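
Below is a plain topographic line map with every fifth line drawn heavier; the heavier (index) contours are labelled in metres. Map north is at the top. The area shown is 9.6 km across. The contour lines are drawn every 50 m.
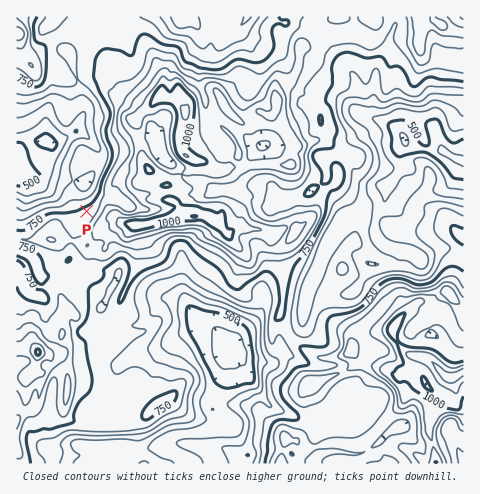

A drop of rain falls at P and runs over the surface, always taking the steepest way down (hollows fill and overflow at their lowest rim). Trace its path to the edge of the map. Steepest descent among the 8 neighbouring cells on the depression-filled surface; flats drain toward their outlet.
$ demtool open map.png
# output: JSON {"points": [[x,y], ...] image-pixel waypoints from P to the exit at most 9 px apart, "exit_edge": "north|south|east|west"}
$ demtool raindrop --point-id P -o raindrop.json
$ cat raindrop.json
{"points": [[87, 211], [81, 202], [81, 193], [75, 183], [66, 180], [56, 180], [47, 178], [38, 176], [28, 171], [19, 162], [17, 161]], "exit_edge": "west"}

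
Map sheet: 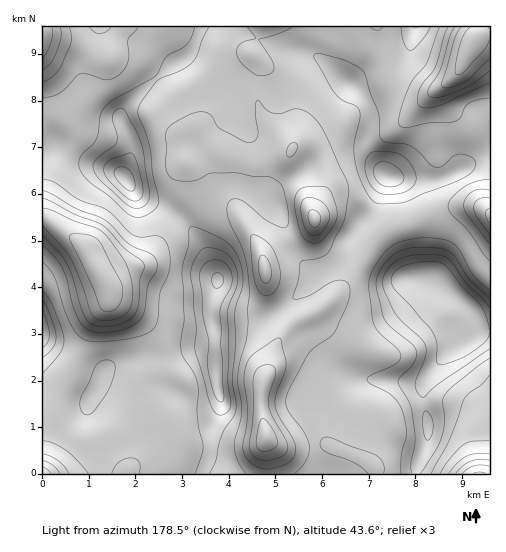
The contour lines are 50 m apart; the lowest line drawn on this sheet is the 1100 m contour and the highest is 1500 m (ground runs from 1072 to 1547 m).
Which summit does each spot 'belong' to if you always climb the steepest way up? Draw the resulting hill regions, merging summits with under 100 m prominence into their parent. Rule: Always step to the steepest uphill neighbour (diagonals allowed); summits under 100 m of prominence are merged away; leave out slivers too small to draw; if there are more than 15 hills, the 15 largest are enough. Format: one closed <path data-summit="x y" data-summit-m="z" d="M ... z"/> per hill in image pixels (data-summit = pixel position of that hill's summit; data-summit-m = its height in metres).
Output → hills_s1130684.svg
<path data-summit="125 178" data-summit-m="1522" d="M261 26l-137 0-8 13-6 20-15-4-27-11-26-6 0 179 8 3 35 28 18 31 40-16 10-11 14-39 12-21 1-13 6-16-9-19-1-9 3-4 8-3 11-2 28 32 3 30 4 15 23 37 7 20 2-6 7-6 33-14 8-8 0-13-10-25-14-28 4-13-8-11-21-18-5-10-2-11 2-33-7-9 0-4 8-19z"/><path data-summit="430 280" data-summit-m="1547" d="M473 206l-12 0-22 4-28 13-27 7-10 10-10 19-27 35-14 14-25 12-10 8 0-6-16-25-6-15-2 14-8 15-2 11 4 10 12 17-2 23-7 21 0 21 5 20 2 40 222-1 0-260z"/><path data-summit="388 176" data-summit-m="1479" d="M377 26l-115 0-10 25 0 4 7 9-2 33 4 17 29 28 3 5 4-2 9 0 5 2 9 9 6 13 0 17-12 25-1 15-8 8-33 14-8 8 4 34 18 27 3 10 9-7 25-12 14-14 27-35 10-19 10-10 27-7 21-10 21-6 20-1 17 6 0-177-8-1-7 4-15 32-11 12-20 13-13 1-18-7-8-9-11-38z"/><path data-summit="218 280" data-summit-m="1509" d="M220 152l-18 8-16 4-5 11-4 21-10 17-7 24-10 18-7 8-15 5-24 12 6 18 33 24 12 17 3 13-2 15-9 12-1 9 7 22 16 17 0 10-5 8-36 24-1 5 140-1-1-39-5-20 0-21 7-21 2-23-12-17-4-10 2-11 10-23-1-21-5-18-27-46-4-15-3-30z"/><path data-summit="43 332" data-summit-m="1494" d="M45 217l-3 1 1 248 18-74 31-69 15-20 1-5-2-14-21-36z"/>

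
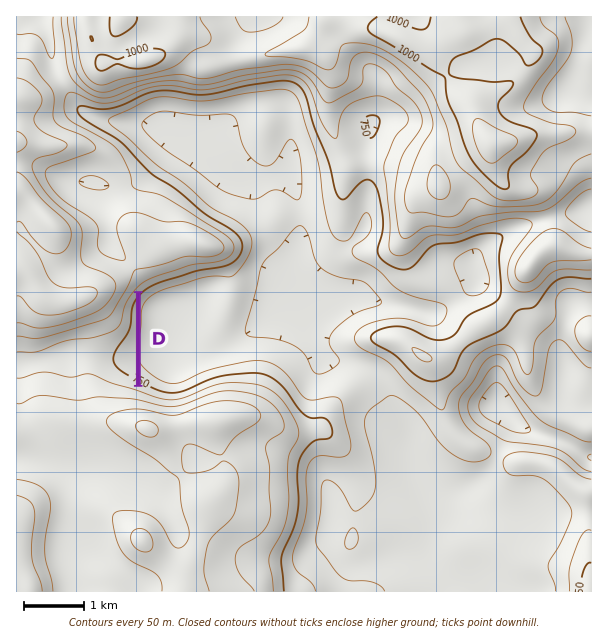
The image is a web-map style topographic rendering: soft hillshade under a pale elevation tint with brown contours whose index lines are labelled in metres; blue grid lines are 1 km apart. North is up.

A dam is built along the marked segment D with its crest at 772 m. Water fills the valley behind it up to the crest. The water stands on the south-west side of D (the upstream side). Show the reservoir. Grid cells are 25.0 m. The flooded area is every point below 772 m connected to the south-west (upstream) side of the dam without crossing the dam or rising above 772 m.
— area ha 45.3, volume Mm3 12.25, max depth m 68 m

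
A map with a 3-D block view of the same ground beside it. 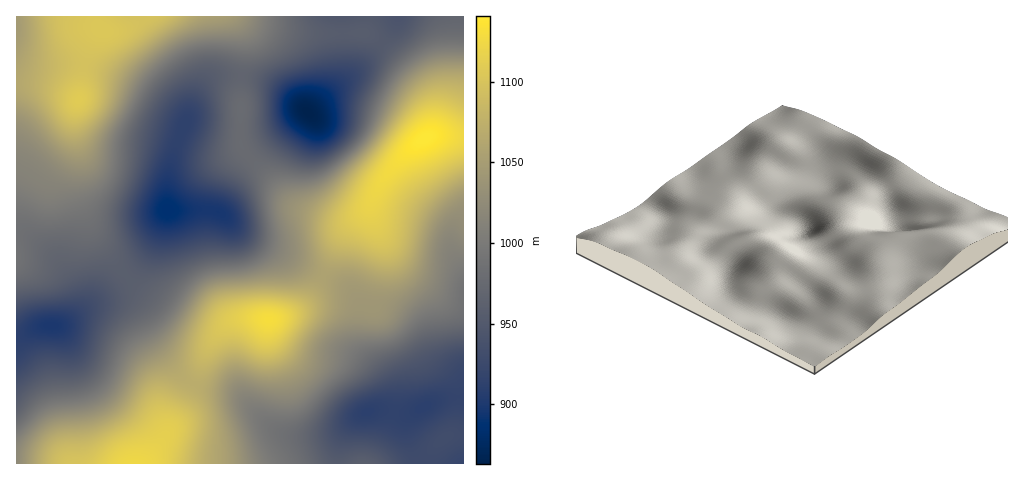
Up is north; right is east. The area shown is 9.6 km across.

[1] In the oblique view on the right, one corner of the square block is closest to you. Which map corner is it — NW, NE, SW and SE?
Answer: SE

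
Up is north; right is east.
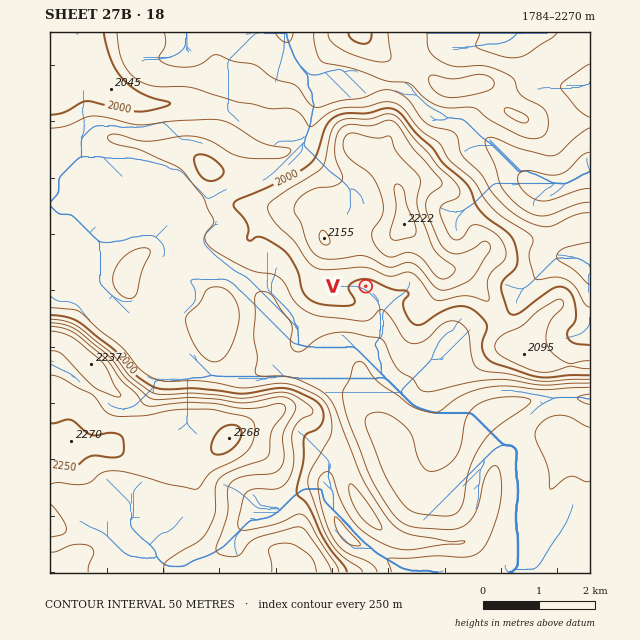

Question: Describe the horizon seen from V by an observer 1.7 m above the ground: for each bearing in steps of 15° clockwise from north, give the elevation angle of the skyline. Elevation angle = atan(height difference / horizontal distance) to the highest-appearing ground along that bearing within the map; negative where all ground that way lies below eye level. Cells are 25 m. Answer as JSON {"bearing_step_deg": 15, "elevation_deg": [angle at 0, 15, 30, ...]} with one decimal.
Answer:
{"bearing_step_deg": 15, "elevation_deg": [12.2, 13.2, 14.3, 13.2, 9.9, 8.2, 5.7, 2.3, 1.6, -0.3, -1.5, -1.0, -0.3, 2.0, 2.8, 4.3, 3.1, 2.9, 2.8, 3.6, 6.6, 9.7, 10.9, 11.6]}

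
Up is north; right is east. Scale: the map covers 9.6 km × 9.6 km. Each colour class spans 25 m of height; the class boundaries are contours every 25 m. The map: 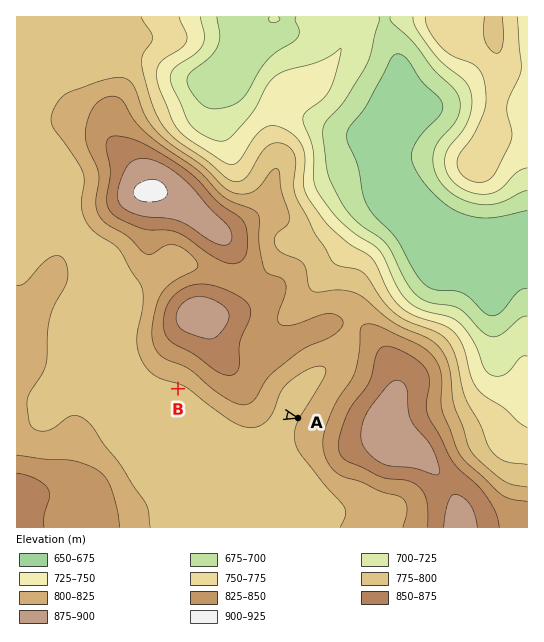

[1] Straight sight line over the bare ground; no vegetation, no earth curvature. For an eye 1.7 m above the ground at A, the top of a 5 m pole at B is out of sight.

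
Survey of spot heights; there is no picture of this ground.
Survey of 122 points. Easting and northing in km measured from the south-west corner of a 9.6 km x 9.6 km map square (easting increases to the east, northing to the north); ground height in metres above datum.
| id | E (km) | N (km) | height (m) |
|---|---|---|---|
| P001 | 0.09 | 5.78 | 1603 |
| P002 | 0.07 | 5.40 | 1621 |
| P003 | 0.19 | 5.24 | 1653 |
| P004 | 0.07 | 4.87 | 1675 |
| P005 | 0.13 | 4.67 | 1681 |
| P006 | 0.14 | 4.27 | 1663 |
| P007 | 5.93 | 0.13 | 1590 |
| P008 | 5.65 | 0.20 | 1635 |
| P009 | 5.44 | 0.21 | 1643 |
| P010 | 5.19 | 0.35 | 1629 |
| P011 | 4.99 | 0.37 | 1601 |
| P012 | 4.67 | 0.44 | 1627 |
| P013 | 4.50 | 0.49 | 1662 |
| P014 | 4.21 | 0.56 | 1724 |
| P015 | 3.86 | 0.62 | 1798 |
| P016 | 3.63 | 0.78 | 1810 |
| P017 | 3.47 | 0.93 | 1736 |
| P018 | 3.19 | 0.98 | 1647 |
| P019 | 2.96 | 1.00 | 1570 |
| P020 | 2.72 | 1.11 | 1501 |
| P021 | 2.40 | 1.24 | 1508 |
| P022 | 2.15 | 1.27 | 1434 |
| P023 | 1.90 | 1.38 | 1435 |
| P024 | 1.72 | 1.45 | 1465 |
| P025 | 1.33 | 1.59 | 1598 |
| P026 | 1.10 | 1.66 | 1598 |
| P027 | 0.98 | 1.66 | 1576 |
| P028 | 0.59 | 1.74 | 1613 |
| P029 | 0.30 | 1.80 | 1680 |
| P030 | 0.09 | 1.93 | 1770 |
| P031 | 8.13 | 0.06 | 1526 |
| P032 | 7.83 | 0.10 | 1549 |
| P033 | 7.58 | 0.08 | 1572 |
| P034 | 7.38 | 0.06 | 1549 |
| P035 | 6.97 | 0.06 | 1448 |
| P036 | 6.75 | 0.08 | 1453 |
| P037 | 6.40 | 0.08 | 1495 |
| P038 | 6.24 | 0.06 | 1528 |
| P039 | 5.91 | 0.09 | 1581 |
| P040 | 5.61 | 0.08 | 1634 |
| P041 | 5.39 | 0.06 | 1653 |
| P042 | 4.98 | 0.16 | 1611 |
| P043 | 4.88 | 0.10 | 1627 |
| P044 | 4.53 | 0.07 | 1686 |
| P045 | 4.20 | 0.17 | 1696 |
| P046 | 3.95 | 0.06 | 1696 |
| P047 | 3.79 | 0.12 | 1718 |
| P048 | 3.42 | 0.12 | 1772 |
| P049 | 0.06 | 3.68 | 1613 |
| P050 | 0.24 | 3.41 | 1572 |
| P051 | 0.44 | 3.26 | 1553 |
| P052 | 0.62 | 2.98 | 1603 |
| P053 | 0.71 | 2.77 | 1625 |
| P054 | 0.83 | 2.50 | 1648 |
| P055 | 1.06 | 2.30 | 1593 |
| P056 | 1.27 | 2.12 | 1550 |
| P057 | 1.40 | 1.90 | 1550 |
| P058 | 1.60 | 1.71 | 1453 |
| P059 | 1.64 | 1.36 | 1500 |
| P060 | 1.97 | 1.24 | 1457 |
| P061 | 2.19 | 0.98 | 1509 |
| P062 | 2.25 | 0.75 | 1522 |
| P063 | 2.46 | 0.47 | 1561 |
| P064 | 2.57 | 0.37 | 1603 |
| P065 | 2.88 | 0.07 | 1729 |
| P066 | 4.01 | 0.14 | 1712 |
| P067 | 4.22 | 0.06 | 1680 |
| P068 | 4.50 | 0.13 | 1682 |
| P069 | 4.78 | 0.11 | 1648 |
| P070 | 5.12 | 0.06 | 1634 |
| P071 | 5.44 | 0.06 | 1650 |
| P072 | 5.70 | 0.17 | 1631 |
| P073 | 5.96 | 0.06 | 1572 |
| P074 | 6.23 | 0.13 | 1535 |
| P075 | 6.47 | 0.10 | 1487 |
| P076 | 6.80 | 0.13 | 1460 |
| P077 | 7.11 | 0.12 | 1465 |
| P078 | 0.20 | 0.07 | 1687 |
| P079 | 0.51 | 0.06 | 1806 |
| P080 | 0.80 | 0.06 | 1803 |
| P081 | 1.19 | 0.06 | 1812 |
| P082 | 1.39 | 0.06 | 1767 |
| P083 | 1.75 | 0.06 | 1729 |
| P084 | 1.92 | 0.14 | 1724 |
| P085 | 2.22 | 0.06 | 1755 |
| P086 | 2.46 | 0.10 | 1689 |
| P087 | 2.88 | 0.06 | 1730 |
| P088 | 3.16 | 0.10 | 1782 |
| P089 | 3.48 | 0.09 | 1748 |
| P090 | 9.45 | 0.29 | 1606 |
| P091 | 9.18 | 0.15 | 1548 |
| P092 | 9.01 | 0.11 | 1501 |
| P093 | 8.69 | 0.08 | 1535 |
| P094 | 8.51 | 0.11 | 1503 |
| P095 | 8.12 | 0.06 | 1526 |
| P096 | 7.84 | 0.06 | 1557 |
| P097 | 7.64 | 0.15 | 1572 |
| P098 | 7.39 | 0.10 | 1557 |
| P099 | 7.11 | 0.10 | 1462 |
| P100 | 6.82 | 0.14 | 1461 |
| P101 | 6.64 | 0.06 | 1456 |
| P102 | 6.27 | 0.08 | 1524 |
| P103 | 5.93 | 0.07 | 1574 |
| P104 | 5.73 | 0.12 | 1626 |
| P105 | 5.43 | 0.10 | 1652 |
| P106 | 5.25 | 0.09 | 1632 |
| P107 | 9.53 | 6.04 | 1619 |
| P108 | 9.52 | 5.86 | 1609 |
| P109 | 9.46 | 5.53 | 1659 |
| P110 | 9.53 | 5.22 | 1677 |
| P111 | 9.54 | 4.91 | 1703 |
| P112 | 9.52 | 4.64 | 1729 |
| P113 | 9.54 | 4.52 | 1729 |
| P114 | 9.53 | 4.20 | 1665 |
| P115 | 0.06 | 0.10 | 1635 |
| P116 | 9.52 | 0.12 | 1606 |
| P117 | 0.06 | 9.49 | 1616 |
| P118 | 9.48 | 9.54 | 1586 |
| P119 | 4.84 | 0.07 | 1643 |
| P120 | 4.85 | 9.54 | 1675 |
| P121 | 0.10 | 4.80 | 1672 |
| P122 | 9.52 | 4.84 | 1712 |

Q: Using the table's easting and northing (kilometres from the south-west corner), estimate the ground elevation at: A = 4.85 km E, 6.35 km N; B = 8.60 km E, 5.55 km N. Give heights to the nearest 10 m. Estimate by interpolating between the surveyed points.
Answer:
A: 1520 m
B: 1870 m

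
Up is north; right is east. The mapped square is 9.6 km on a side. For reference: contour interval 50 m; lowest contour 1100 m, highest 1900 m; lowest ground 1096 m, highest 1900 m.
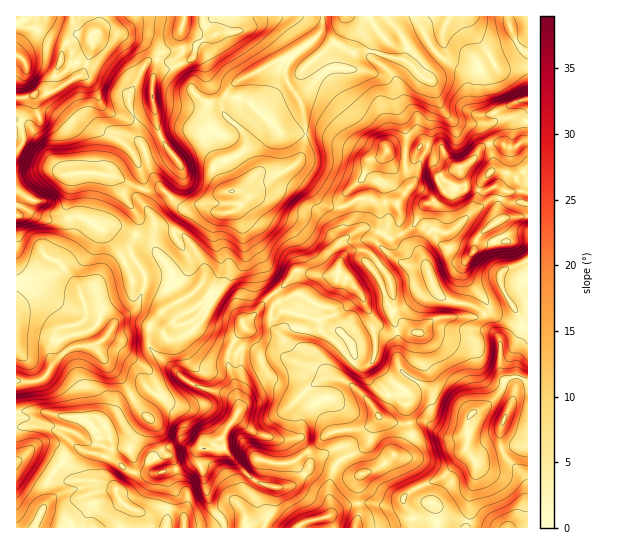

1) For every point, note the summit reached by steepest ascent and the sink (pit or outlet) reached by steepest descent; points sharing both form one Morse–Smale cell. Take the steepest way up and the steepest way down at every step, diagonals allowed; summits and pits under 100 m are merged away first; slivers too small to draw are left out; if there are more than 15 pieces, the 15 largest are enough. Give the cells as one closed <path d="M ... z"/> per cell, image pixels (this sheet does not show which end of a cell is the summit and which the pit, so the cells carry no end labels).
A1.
<path d="M381 232l-5 6 1 5 18 15-9 2-13 11 10 15 2 12 7 12 0 7 5 14 2 35 2 5 11 8-9 13-12 3-6 12-7 8-7-12-16-15-15-11 3-8 10-11 2-4-4-11-12-13 0-7-7-14-14-4-20-12-13 7-4 0-7-7-24 26-7 4 1 6-15 21-1 15 7 16 4 18 0 12-15 24-14 13-20 0-12-4-9 3-20 11 2 11 7 4 19-4 12-5 4-3 6-12-2 9 6 12 6 33 14 18 2 7 38 0 9-18 4-23 13 0 8-4 17-22 11 0 24 14 11 0-3 7 2 35-4 11 111 0 3-11 0-20 7-23 0-9-3-6 17-7 19-5 17-2 2-2 0-181-19 6-9 7 1 11 22 37 0 10-6 13-1 31-11 3-5-10 0-31-9-10-6-14-12-10-18-2-14-7-9-13-9-26-12-9-10-13-11 4z"/><path d="M322 16l-223 0-2 15-6 4 1 14-9 25-34 19-14 0-7 6-1 10-6 12 2 22-7 8 0 39 17 11-1 10 7 6 15 4 16-4 12 0 19 12 17-2 16 8 5-6 0-11-15-21-10-21 28 13 20 0 21 19 20-3 16 8 18-4 4-7 0-5-3-5-11 0-4-5-10-17 2-12-8-15 0-8 12-14 8-4-4-6 0-12 6-10 8-8 45-22 7 2 31-28 3-7z"/><path d="M118 177l-3 1 9 19 15 21 0 11-3 6 11 5 6 6 19 27 0 6-5 10 4 16-20 20-2 21 12 13 28 23-11 13-7 4-8 0-17-11-25 15-4 6-12 11-11-4-25 1-31-6-21 1 0 16 33 0 15 8 15 13-14 8-18 22-1 23-12 25 188 1 0-7-14-18-6-33-6-12 1-7-5 10-4 3-12 5-19 4-7-4-2-11 20-11 9-3 12 4 20 0 14-13 15-24 0-12-4-18-7-16 1-15 15-21-1-6 7-4 25-26-8-11-6-24-26-46-16 1-16-8-20 3-21-19-20 0z"/><path d="M138 236l-3 1-4 8 1 10-19 10-22 23-9 5-19-27-5-5-11-4-20 22-11 2 1 131 21-1 31 6 25-1 11 4 12-11 4-6 25-15 17 11 8 0 7-4 11-13-28-23-12-13 2-21 20-20-4-16 5-10 0-6-19-27-6-6z"/><path d="M469 16l-20 1-6 14-2 18-24 22-12-11-35-9-15 1-7 15-3 2 30 4 8 4 10 13 3 15 11 29-2 35 6 14-14 20 3 8-1 19 2 3 10-5 10-19 5-5 8-3 10-10-6-14 32-14 9-13 8-6 11-1 8 4 9 0 13-6 0-72-31-1-12-21-12-13-4-8z"/><path d="M527 141l-4 0-8 6-9 0-8-4-11 1-8 6-9 13-32 14 6 14-10 10-8 3-5 5-10 19-11 6 5 8 18 15 9 26 9 13 14 7 18 2 12 10 6 14 9 10 0 31 5 10 11-3 1-31 6-13 0-10-22-37-1-11 3-4 25-10z"/><path d="M449 16l-126 0-3 17-31 28-7-2-45 22-14 18 0 12 4 6-8 4-12 14 0 8 8 15-2 12 10 17 4 5 12-1 15-15 5-3 20 0 14-6 7-8 5-20 0-14-2-18-4-9 23-25 9-5 16 0 6-14 6-3 11 0 35 9 12 11 24-22 2-18z"/><path d="M345 68l-14 0-5 3-27 27 5 16 1 25-5 20-12 11 37 35 18 2 15-8 11 0 8 4 21 0 13-20-6-14 2-35-11-29-3-15-10-13-8-4z"/><path d="M369 228l-10 1-20 14-2 8 3 11-2 11-17 3-24-5-22 22 6 7 17-7 20 12 14 4 7 14 0 7 12 13 4 11-2 4-10 11-3 8 15 11 24 27 6-8 4-10 14-5 9-13-11-8-2-5-2-35-5-14 0-7-7-12-2-12-10-15 13-11 9-2-18-15-1-5 3-5z"/><path d="M287 169l-12 6-16-2-5 3-11 12-7 3 4 3 1 8-4 7-5 2 5 3 12 25 8 11 7 16 3 16 7 10 3 0 20-21 24 5 17-3 2-11-3-11 2-8 24-15 15 4 3-10-2-16-6-6-15-1-15 8-18-2z"/><path d="M17 191l0 89 10-1 20-22 11 4 5 5 19 27 9-5 22-23 19-10-1-10 4-10-17-8-17 2-19-12-12 0-13 4-18-4-7-6 1-10z"/><path d="M98 16l-81 0-1 81 11 0 8-4 14 0 32-17 4-7 7-20-1-14 6-3 2-5z"/><path d="M325 461l-11 0-13 17-8 7-17 2-4 23-7 18 89 0 2-2 3-9-2-35 3-7-11 0z"/><path d="M527 444l-8 3-10 0-36 12 3 6 0 9-7 23-2 31 61-1z"/><path d="M45 427l-27 0-2 2 1 99 18-1 12-25 1-23 18-22 14-8-19-16z"/>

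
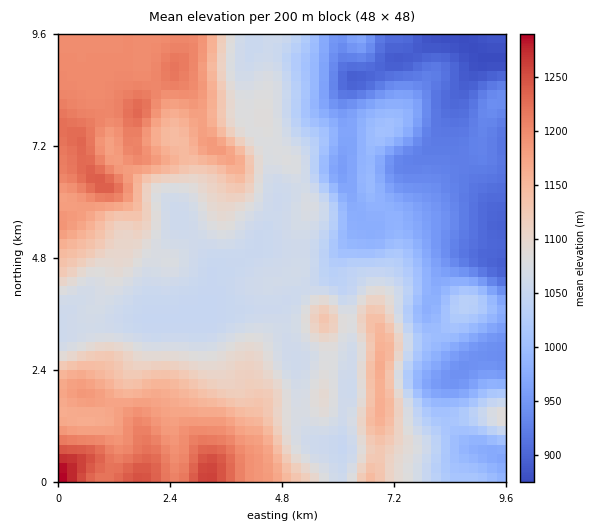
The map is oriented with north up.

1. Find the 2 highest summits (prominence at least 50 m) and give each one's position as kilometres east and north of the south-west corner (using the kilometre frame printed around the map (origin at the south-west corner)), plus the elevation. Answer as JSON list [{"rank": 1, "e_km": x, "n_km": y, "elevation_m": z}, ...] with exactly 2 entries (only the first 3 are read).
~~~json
[{"rank": 1, "e_km": 0.94, "n_km": 6.39, "elevation_m": 1243}, {"rank": 2, "e_km": 6.91, "n_km": 2.51, "elevation_m": 1168}]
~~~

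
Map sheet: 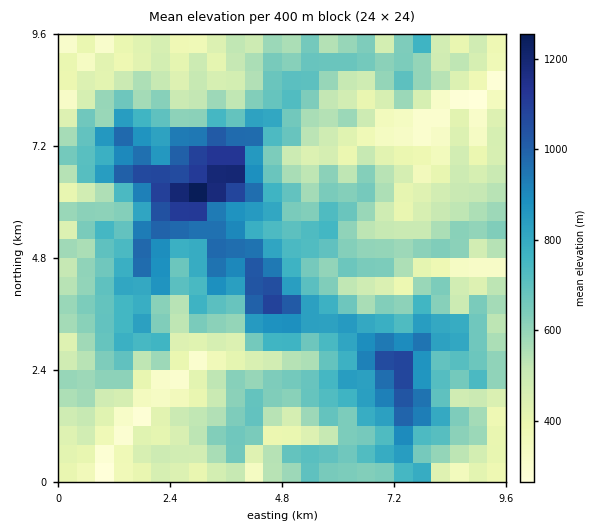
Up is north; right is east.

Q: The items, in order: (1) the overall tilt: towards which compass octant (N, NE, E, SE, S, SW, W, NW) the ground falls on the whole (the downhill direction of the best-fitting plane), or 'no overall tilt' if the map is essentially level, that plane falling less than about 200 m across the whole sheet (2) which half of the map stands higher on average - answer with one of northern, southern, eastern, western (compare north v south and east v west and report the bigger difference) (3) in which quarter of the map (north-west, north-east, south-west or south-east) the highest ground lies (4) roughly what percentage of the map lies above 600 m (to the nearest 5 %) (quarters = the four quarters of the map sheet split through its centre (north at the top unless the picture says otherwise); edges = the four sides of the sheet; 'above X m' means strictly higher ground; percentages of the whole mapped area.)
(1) There is no overall tilt: the best-fitting plane is nearly level.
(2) On average the western half of the map is the higher ground.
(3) Look to the north-west quarter for the highest ground.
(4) About 50 % of the map lies above 600 m.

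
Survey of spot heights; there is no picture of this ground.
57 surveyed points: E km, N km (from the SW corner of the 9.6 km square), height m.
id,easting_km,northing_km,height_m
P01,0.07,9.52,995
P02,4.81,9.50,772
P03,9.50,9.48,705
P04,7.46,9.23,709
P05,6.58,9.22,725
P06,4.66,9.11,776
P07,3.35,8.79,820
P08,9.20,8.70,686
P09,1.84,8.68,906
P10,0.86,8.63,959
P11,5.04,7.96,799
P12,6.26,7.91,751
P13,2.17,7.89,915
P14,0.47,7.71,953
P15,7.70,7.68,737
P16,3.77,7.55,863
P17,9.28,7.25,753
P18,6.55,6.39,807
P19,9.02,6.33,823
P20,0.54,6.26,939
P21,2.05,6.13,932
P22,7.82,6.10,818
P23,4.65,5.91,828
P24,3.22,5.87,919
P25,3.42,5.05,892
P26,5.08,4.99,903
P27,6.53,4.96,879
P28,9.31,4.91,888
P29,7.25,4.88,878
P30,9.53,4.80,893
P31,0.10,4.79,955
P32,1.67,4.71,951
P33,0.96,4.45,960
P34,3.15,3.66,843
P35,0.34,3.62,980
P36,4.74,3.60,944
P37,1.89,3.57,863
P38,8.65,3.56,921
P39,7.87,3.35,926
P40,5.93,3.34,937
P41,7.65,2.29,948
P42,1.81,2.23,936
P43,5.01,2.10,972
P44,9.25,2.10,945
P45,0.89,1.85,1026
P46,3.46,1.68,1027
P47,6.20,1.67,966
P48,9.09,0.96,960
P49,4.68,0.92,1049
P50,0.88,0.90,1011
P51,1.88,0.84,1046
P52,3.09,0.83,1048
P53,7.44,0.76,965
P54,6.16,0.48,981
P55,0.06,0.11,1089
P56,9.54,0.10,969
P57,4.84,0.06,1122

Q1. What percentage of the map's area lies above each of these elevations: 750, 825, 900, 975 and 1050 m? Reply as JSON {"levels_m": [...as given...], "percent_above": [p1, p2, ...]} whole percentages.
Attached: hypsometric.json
{"levels_m": [750, 825, 900, 975, 1050], "percent_above": [90, 79, 59, 16, 4]}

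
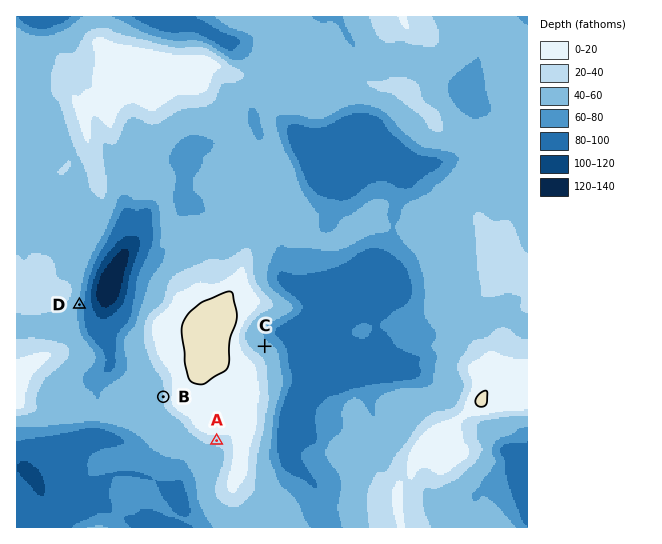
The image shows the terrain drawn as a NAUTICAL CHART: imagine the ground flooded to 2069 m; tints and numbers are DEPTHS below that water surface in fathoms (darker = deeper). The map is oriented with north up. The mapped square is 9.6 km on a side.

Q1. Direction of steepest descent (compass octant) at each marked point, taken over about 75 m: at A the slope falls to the S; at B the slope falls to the W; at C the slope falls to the NE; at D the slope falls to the E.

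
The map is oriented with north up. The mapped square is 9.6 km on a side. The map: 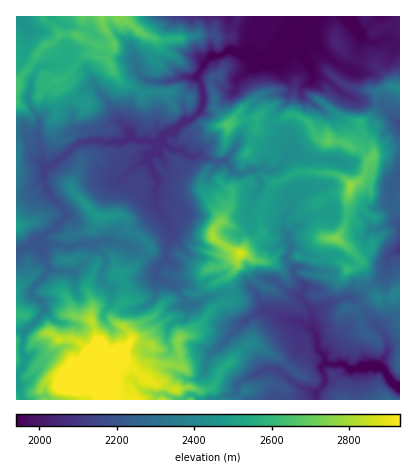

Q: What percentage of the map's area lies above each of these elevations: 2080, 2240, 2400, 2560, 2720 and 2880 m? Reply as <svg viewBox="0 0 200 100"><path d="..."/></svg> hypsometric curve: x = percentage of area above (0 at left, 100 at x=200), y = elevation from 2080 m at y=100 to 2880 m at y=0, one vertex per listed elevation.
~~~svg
<svg viewBox="0 0 200 100"><path d="M177 100l-47-20-44-20-48-20-24-20-8-20"/></svg>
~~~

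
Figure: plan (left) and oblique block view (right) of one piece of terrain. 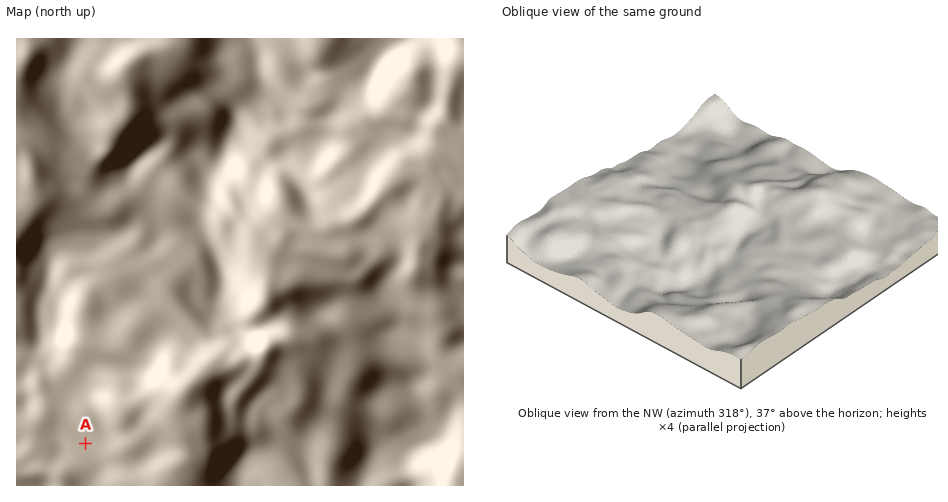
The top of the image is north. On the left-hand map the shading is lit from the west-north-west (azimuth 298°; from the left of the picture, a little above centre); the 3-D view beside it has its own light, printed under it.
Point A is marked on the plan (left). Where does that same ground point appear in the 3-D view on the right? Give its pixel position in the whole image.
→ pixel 893 220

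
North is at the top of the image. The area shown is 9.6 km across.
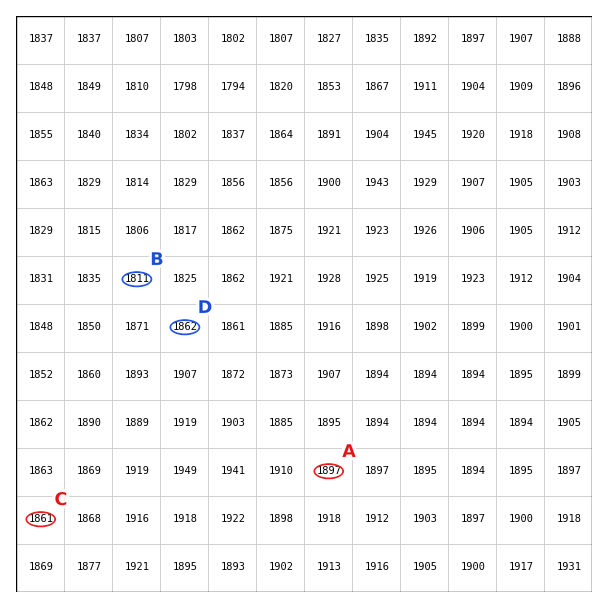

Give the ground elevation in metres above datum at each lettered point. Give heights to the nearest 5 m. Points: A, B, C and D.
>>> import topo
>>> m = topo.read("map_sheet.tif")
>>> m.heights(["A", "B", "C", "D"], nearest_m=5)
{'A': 1895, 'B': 1810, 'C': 1860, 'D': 1860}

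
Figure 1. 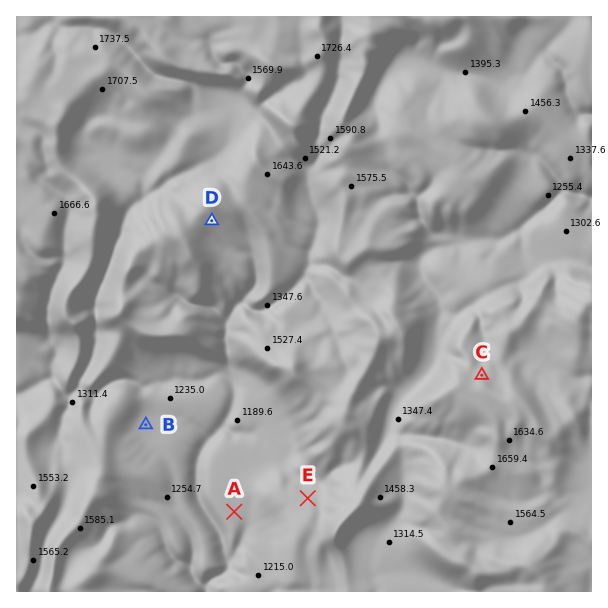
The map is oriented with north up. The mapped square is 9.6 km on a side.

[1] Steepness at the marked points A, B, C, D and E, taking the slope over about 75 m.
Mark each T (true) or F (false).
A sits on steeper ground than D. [F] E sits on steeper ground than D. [F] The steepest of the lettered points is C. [T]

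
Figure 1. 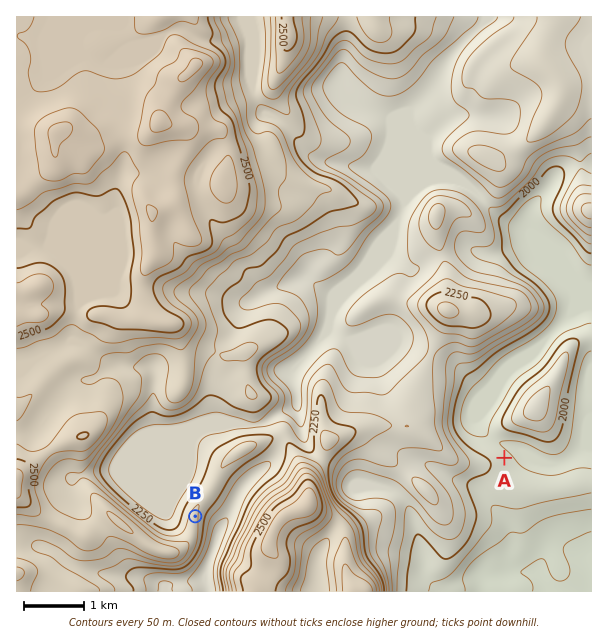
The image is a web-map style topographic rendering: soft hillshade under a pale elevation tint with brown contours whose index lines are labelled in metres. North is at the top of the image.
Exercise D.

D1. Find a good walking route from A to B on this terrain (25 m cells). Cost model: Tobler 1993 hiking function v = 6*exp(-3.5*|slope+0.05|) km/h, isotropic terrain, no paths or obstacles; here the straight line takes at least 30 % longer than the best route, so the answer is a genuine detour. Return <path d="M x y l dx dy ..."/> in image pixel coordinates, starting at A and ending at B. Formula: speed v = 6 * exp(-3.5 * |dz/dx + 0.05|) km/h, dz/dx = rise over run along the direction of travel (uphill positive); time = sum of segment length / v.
<path d="M504 458l-10 0-9 4-9 0-12 6-14 0-30-15-22 0-6-3-14 0-3-1-28 0-18 9-15 0-27-14-8 0-9 5-4 4-24 12-42 42-5 9"/>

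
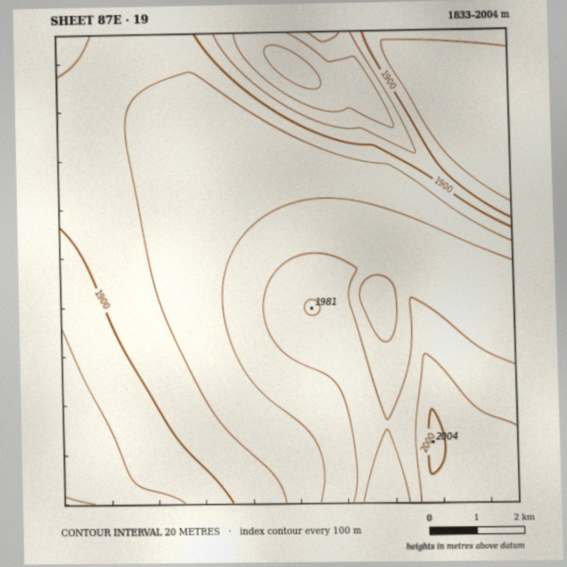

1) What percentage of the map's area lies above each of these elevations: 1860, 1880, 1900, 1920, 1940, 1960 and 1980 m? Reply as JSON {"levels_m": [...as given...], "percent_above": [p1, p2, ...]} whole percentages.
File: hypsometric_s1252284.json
{"levels_m": [1860, 1880, 1900, 1920, 1940, 1960, 1980], "percent_above": [97, 91, 81, 61, 32, 15, 5]}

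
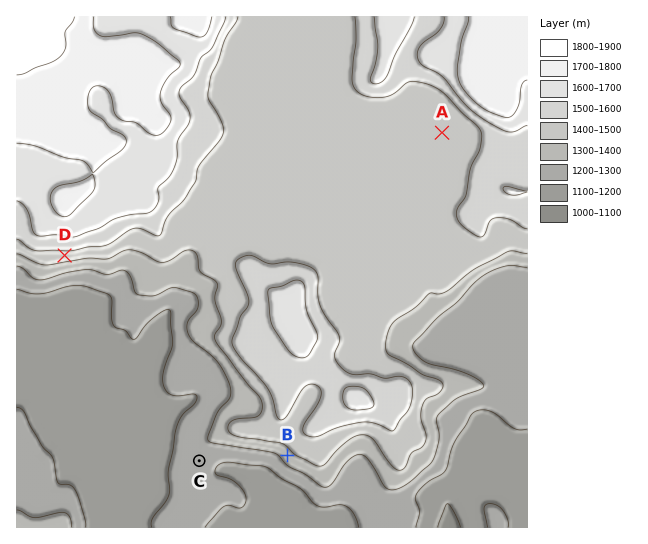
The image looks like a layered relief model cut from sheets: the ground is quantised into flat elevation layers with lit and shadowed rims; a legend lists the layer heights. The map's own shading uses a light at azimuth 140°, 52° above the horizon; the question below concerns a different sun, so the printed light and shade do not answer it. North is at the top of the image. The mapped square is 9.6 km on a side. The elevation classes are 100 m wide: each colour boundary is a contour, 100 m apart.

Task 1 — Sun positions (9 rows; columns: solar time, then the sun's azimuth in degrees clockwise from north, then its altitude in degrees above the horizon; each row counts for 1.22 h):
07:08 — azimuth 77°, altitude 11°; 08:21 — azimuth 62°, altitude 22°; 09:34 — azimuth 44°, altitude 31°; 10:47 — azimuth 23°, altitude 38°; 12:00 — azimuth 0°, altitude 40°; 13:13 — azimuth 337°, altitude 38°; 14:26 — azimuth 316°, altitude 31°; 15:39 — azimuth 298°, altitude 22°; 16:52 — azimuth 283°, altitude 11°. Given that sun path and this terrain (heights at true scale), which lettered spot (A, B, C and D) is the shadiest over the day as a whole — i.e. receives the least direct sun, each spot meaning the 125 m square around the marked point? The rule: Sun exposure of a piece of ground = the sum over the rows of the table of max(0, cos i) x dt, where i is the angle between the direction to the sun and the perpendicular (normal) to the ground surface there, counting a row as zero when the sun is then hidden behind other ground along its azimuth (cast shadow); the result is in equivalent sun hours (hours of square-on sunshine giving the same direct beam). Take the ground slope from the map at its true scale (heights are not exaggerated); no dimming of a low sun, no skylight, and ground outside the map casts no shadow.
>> D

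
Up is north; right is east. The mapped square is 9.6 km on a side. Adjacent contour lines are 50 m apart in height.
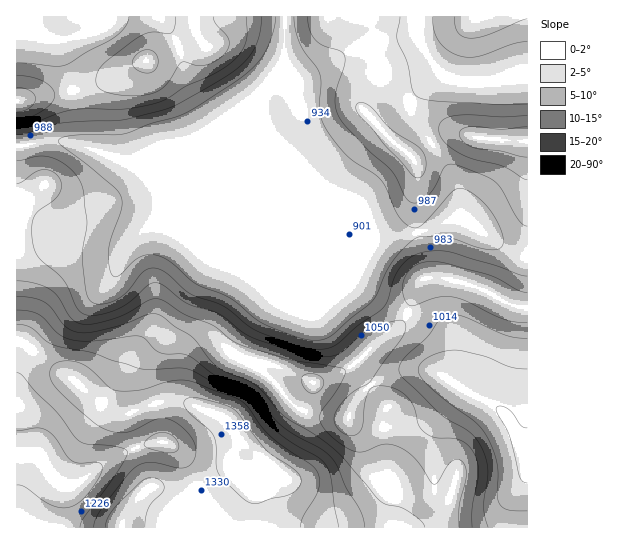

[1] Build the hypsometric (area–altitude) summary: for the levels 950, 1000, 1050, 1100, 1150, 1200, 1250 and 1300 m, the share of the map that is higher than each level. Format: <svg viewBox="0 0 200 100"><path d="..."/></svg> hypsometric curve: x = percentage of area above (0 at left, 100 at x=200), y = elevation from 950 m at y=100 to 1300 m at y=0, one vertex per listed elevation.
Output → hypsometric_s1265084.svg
<svg viewBox="0 0 200 100"><path d="M148 100l-28-14-32-15-25-14-17-14-10-14-9-15-9-14"/></svg>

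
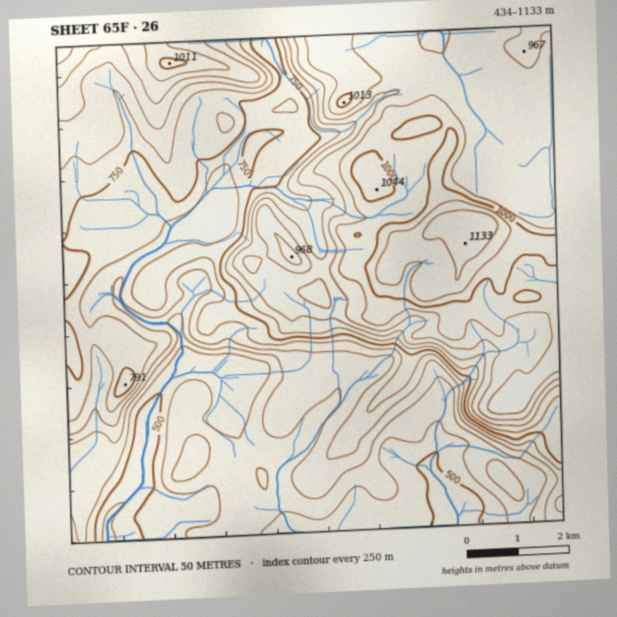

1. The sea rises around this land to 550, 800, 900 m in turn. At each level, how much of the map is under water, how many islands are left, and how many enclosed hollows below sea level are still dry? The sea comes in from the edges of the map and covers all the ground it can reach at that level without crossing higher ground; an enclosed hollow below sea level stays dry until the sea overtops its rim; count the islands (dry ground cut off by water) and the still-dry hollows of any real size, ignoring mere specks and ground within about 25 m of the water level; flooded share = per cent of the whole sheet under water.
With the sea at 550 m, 11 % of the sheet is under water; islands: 0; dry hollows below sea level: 0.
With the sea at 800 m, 55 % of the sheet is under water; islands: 0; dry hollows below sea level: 0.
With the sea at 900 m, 68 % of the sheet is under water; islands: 1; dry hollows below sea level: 0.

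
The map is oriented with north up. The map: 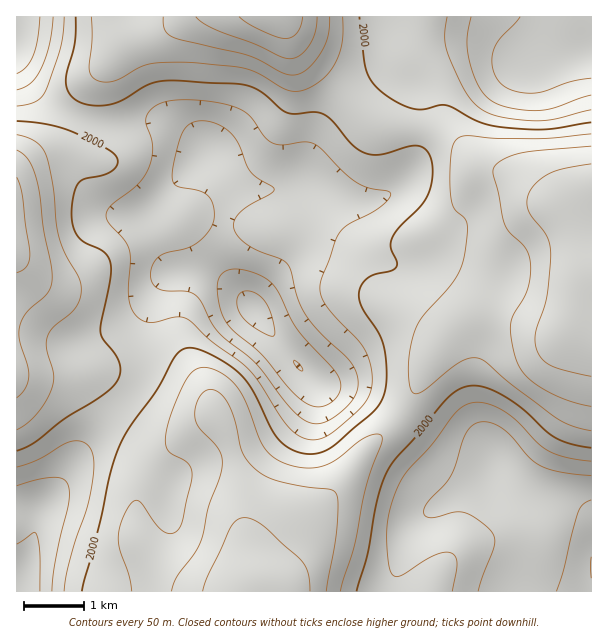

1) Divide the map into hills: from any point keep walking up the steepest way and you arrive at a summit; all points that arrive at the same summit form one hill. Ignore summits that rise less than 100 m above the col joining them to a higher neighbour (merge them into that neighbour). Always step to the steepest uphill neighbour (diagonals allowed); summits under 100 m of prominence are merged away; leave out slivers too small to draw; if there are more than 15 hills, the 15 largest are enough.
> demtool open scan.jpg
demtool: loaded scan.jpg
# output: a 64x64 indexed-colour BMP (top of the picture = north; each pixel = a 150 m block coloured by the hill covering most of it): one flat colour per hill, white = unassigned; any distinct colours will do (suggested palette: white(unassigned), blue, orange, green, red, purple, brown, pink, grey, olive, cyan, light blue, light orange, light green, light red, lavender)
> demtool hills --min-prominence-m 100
<image width="64" height="64" href="data:image/bmp;base64,Qk12CAAAAAAAAHYAAAAoAAAAQAAAAEAAAAABAAQAAAAAAAAIAAATCwAAEwsAABAAAAAAAAAA////ALR3HwAOf/8ALKAsACgn1gC9Z5QAS1aMAMJ34wB/f38AIr28AM++FwDox64AeLv/AIrfmACWmP8A1bDFADMzMzMzMzMzMzMzMzMzMzMzMzMzMyIiIiIiIiIiIiIiMzMzMzMzMzMzMzMzMzMzMzMzMzMzIiIiIiIiIiIiIiIzMzMzMzMzMzMzMzMzMzMzMzMzMzMiIiIiIiIiIiIiIkMzMzMzMzMzMzMzMzMzMzMzMzMzMzIiIiIiIiIiIiIiQzMzMzMzMzMzMzMzMzMzMzMzMzMzMiIiIiIiIiIiIiJEMzMzMzMzMzMzMzMzMzMzMzMzMzMyIiIiIiIiIiIiIkQzMzMzMzMzMzMzMzMzMzMzMzMzMzMiIiIiIiIiIiIiRDMzMzMzMzMzMzMzMzMzMzMzMzMzMyIiIiIiIiIiIiJEMzMzMzMzMzMzMzMzMzMzMzMzMzMzMiIiIiIiIiIiIkRDMzMzMzMzMzMzMzMzMzMzMzMzMzMzMiIiIiIiIiIRREQzMzMzMzMzMzMzMzMzMzMzMzMzMzMzMiIiIiIhERFEREMzMzMzMzMzMzMzMzMzMzMzMzMzMzMzMiIiEREREUREQzMzMzMzMzMzMzMzMzMzMzMzMzMzMzMzIiERERERREREMzMzMzMzMzMzMzMzMzMzMzMzMzMzMzMyERERERFERERDMzMzMzMzMzMzMzMzMzMzMzMzMzMzMzEREREREUREREMzMzMzMzMzMzMzMzMzMzMzMzMzMxERERERERERRERERDMzMzMzMzMzMzMzMzMzMzMzMzMRERERERERERFEREREQzMzMzMzMzMzMzMzMzMzMzMzMREREREREREREUREREREMzMzMzMzMzMzMzMzMzMzMzMRERERERERERERREREREQzMzMzMzMzMzMzMzMzMzMzMRERERERERERERFEREREREMzMzMzMzMzMzMzMzMzMzEREREREREREREREURERERERDMzMzMzMzMzMzMzMzMxERERERERERERERERREREREREQzMzMzMzMzMzMzMzMRERERERERERERERERFEREREREREMzMzMzMzMzMzMREREREREREREREREREREUREREREREQzMzMzMzMzMzMRERERERERERERERERERERREREREREREMzMzMzMzMzMRERERERERERERERERERERFEREREREREQzMzMzMzMzMREREREREREREREREREREREURERERERERDMzMzMzMzMRERERERERERERERERERERERREREREREREMzMzMzMzMxERERERERERERERERERERERFEREREREREQzMzMzMzMxEREREREREREREREREREREREURERERERERDMzMzMzMxERERERERERERERERERERERERREREREREREMzMzMzMxERERERERERERERERERERERERFEREREREREQzMzMzMyIREREREREREREREREREREREREUREREREREREMzMzMzIhERERERERERERERERERERERERREREREREREQzMzMyIiIRERERERERERERERERERERERFEREREREREREMjIiIiIiEREREREREREREREREREREREUREREREREREQiIiIiIiIhERERERERERERERERERERERRERERERERERCIiIiIiIiERERERERERERERERERERERFERERERERERCIiIiIiIiIhEREREREREREREREREREREUREREREREREIiIiIiIiIiERERERERERERERERERERERREREREREREIiIiIiIiIiIRERERERERERERERERERERFEREREREREQiIiIiIiIiIhEREREREREREREREREREREURERERERERCIiIiIiIiIiERERERERERERERERERERERREREREREREQiIiIiIiIiEREREiERERERERERERERERFEREREREREREIiIiIiIiIREiIiIiIREREREREREREREURERERERERERCIiIiIiIiIiIiIiIiERERERERERERERREREREREREREQiIiIiIiIiIiIiIiIhERERERERERERFEREREREREREREIiIiIiIiIiIiIiIiEREREREREREREURERERERERERERCIiIiIiIiIiIiIiIRERERERERERERREREREREREREREIiIiIiIiIiIiIiIiERERERERERERFEREREREREREREIiIiIiIiIiIiIiIiIREREREREREREURERERERERERCIiIiIiIiIiIiIiIiIhERERERERERERRERERCIiIiIiIiIiIiIiIiIiIiIiIiERERERERERERFEREIiIiIiIiIiIiIiIiIiIiIiIiIiIREREREREREREUREIiIiIiIiIiIiIiIiIiIiIiIiIiIhERERERERERERRCIiIiIiIiIiIiIiIiIiIiIiIiIiIiERERERERERERFCIiIiIiIiIiIiIiIiIiIiIiIiIiIiEREREREREREREUIiIiIiIiIiIiIiIiIiIiIiIiIiIiIhERERERERERERIiIiIiIiIiIiIiIiIiIiIiIiIiIiIiIRERERESEREREiIiIiIiIiIiIiIiIiIiIiIiIiIiIiIiIREREiIiIRESIiIiIiIiIiIiIiIiIiIiIiIiIiIiIiIiIiIiIiIiIiIiIiIiIiIiIiIiIiIiIiIiIiIiIiIiIiIiIiIiIiIiIiIiIiIiIiIiIiIiIiIiIiIiIiIiIiIiIiIiIiIiIiIiIiIiIiIiIiIiIiIiIiIiIiIiIiIiIiIiIiIiIiIiIi"/>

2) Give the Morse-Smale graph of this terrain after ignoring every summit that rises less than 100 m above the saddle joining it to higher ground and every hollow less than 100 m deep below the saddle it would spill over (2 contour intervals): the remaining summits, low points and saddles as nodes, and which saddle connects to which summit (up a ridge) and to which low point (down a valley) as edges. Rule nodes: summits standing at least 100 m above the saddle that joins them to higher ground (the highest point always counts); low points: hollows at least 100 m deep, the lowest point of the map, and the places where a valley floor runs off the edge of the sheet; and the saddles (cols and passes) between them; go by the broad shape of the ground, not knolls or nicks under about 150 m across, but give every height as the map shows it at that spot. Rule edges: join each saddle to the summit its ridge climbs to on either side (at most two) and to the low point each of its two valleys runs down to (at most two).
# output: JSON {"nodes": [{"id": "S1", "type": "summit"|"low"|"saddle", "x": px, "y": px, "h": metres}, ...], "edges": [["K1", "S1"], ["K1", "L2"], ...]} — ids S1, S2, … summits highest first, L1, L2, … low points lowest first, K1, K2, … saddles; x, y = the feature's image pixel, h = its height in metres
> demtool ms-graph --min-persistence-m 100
{"nodes": [
{"id": "S1", "type": "summit", "x": 276, "y": 17, "h": 2236},
{"id": "S2", "type": "summit", "x": 257, "y": 587, "h": 2196},
{"id": "S3", "type": "summit", "x": 576, "y": 311, "h": 2185},
{"id": "S4", "type": "summit", "x": 17, "y": 246, "h": 2169},
{"id": "L1", "type": "low", "x": 254, "y": 309, "h": 1783},
{"id": "L2", "type": "low", "x": 591, "y": 567, "h": 1799},
{"id": "L3", "type": "low", "x": 17, "y": 591, "h": 1802},
{"id": "L4", "type": "low", "x": 17, "y": 42, "h": 1806},
{"id": "L5", "type": "low", "x": 591, "y": 45, "h": 1808},
{"id": "K1", "type": "saddle", "x": 399, "y": 417, "h": 2041},
{"id": "K2", "type": "saddle", "x": 420, "y": 128, "h": 2013},
{"id": "K3", "type": "saddle", "x": 123, "y": 402, "h": 1992},
{"id": "K4", "type": "saddle", "x": 77, "y": 117, "h": 1988}],
"edges": [["K1", "S2"], ["K1", "S3"], ["K1", "L1"], ["K1", "L2"], ["K2", "S1"], ["K2", "S3"], ["K2", "L1"], ["K2", "L5"], ["K3", "S2"], ["K3", "S4"], ["K3", "L1"], ["K3", "L3"], ["K4", "S1"], ["K4", "S4"], ["K4", "L1"], ["K4", "L4"]]}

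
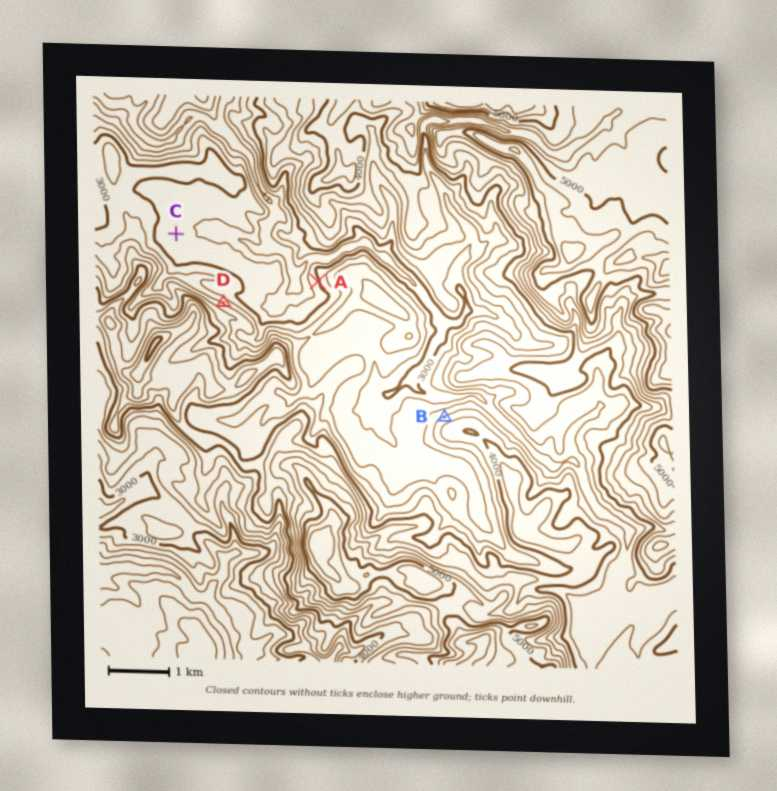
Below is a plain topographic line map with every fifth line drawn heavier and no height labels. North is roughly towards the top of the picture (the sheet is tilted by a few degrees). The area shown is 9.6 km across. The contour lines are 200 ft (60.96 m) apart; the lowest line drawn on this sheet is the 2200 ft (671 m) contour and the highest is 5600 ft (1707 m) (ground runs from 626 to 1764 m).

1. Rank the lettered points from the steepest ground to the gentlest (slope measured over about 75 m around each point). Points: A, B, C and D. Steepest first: D B A C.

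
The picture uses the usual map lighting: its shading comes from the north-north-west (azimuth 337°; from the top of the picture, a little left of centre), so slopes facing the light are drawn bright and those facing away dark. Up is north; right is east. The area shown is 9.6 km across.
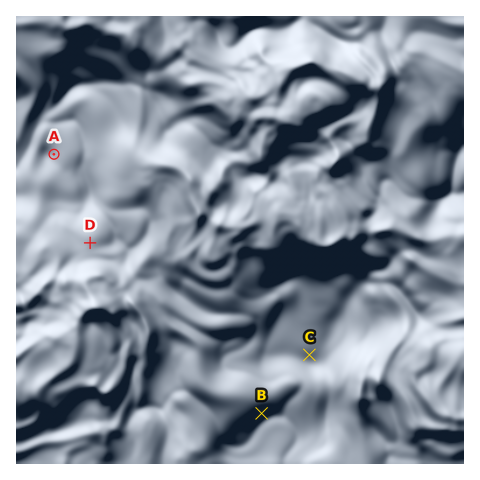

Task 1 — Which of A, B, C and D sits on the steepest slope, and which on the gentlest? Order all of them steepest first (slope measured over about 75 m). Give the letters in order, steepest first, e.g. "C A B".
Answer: B A C D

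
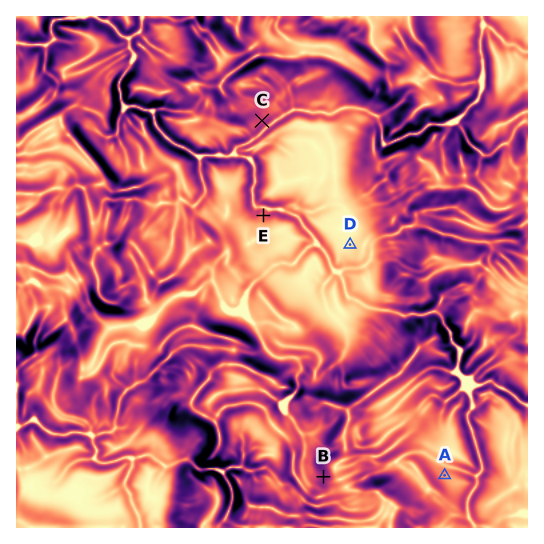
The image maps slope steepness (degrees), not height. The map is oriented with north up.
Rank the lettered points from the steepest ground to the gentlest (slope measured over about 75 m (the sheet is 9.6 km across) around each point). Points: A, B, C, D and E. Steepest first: B C E A D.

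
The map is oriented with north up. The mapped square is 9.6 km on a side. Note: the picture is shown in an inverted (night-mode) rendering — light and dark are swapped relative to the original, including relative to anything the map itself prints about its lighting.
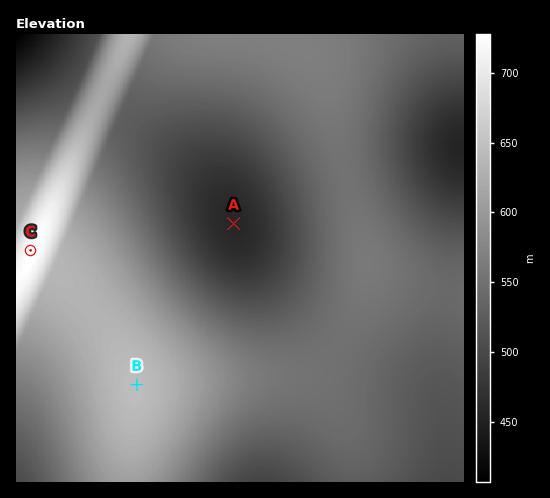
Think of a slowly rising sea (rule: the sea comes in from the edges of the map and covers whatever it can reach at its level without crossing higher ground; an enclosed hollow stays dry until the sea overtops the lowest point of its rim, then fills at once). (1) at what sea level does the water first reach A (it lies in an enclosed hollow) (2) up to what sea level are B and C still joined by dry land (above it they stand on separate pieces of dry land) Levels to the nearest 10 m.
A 550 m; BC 630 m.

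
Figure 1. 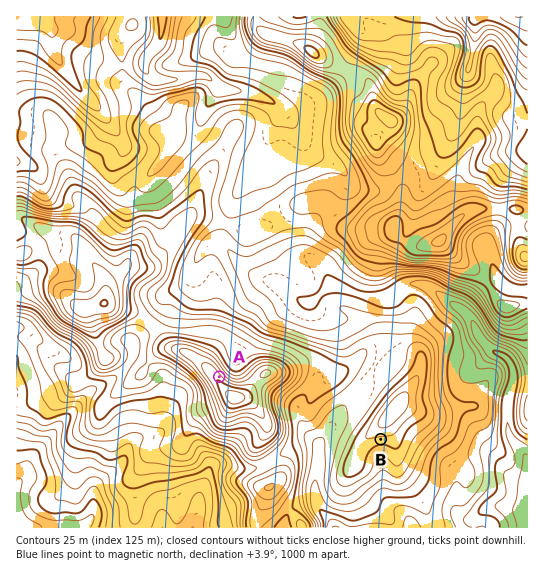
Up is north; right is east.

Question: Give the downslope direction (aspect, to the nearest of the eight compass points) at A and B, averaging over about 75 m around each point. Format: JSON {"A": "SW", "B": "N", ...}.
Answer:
{"A": "NE", "B": "S"}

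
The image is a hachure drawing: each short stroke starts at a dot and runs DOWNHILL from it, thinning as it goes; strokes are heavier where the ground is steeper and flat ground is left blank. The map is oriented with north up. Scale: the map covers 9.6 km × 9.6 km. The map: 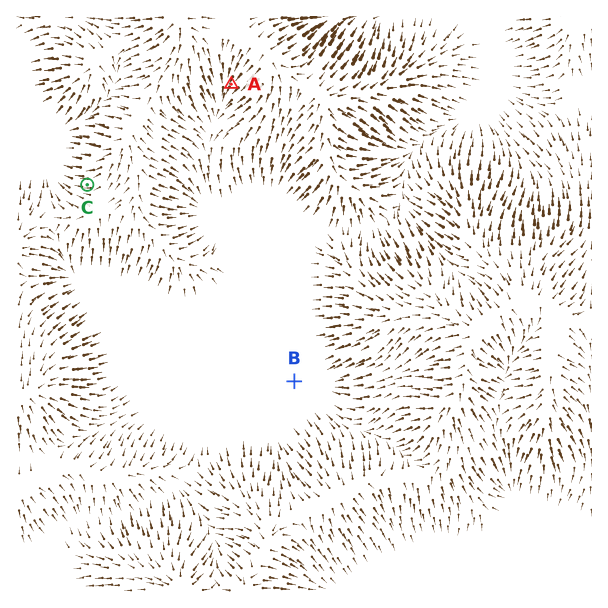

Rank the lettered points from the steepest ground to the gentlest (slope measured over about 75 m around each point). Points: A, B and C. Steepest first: A C B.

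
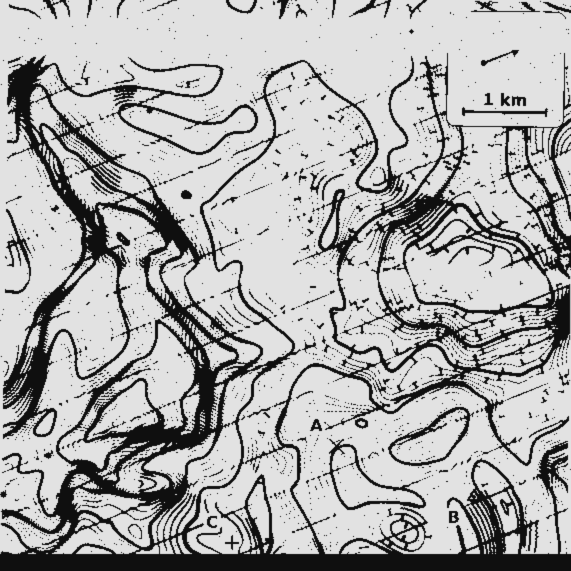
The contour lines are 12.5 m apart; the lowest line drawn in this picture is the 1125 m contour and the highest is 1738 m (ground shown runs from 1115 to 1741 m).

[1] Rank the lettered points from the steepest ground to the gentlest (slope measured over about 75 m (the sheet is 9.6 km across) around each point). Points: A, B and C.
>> B A C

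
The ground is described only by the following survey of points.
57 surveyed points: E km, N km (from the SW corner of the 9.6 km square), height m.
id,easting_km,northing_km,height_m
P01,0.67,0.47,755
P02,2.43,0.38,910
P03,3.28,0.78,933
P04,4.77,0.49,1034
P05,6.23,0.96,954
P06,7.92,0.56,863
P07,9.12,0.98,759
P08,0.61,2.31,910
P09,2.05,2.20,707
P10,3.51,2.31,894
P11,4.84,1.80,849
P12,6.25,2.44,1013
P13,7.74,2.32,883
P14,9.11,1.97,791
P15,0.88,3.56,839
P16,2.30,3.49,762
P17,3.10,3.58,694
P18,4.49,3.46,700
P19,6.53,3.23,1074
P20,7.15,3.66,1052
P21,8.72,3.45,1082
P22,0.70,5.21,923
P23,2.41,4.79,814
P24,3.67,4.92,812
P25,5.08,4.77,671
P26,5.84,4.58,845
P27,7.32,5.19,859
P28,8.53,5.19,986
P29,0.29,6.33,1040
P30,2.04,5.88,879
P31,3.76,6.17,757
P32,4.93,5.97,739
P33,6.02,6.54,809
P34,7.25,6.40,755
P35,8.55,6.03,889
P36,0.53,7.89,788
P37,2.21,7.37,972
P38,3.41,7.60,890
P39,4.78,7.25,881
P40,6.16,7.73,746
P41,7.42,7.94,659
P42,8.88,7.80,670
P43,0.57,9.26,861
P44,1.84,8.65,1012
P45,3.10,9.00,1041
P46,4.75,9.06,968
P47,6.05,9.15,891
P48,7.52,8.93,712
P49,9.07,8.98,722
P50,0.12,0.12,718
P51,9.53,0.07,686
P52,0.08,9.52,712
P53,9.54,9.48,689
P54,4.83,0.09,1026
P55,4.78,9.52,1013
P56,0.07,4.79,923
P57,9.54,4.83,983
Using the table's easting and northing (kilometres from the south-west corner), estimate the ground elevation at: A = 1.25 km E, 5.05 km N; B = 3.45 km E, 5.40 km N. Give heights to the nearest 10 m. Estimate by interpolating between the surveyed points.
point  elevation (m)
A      840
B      780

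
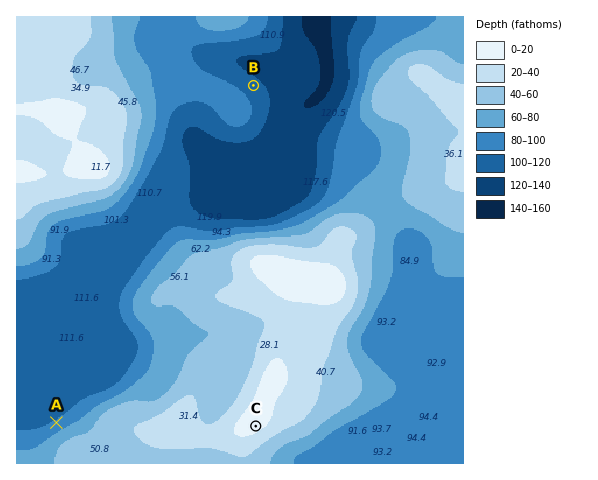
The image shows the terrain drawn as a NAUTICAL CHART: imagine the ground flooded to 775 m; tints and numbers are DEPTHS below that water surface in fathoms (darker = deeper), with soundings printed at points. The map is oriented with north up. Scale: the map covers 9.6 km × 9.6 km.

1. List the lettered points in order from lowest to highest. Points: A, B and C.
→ B A C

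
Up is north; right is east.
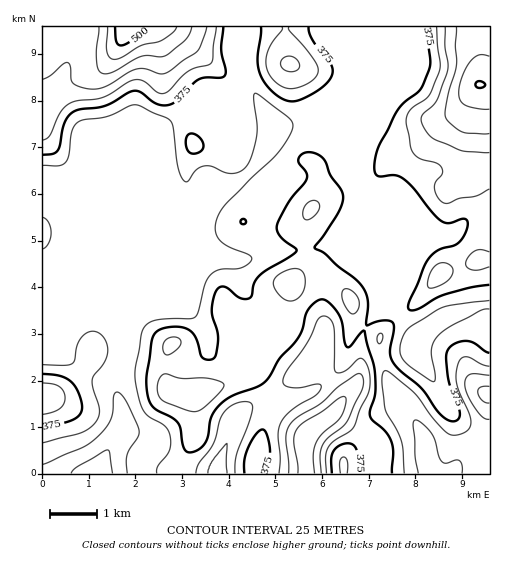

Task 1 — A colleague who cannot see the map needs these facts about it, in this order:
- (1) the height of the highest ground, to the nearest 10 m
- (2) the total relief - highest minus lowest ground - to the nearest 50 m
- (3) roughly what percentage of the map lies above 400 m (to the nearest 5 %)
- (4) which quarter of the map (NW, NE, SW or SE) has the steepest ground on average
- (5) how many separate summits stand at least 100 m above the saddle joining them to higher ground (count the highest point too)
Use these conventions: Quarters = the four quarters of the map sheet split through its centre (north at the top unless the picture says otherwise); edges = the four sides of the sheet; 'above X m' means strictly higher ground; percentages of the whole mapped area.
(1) The highest ground is at about 520 m.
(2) The total relief is about 250 m.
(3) About 20 % of the map lies above 400 m.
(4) The steepest ground, on average, is in the south-east quarter.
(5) There are 2 summits with 100 m or more of prominence.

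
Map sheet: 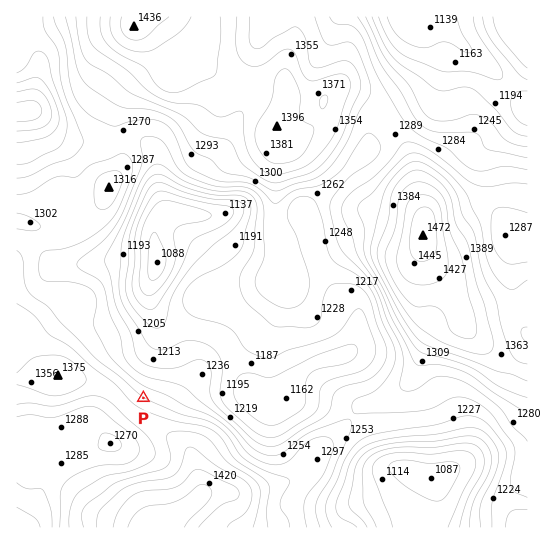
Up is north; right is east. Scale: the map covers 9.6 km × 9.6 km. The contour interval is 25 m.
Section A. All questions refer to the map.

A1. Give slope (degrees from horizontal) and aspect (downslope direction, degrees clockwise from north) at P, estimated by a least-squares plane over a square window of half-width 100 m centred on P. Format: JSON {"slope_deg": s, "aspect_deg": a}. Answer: {"slope_deg": 7, "aspect_deg": 33}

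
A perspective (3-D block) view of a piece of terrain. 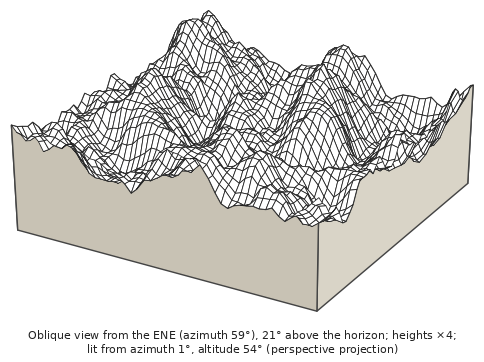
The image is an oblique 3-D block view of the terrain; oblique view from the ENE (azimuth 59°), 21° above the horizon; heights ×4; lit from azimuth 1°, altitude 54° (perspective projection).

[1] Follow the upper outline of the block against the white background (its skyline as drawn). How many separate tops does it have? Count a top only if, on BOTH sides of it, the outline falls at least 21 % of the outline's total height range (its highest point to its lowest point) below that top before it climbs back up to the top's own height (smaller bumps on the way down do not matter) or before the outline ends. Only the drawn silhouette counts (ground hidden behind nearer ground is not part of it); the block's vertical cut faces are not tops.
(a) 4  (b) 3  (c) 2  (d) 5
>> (c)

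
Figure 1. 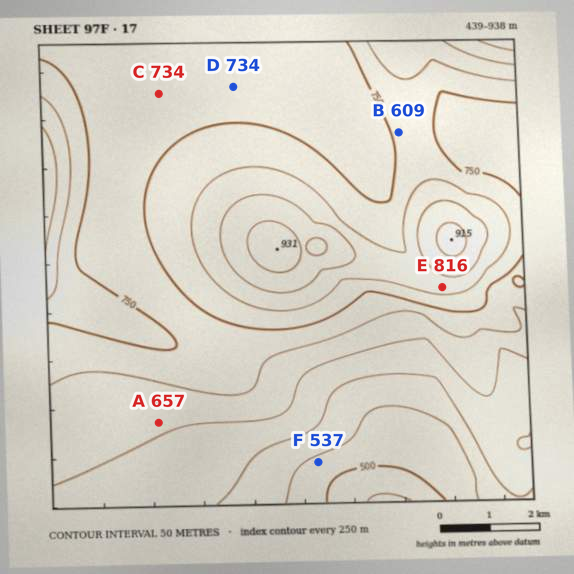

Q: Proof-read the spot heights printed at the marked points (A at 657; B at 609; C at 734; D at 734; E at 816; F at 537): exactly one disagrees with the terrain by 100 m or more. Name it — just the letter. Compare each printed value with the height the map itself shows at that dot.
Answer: B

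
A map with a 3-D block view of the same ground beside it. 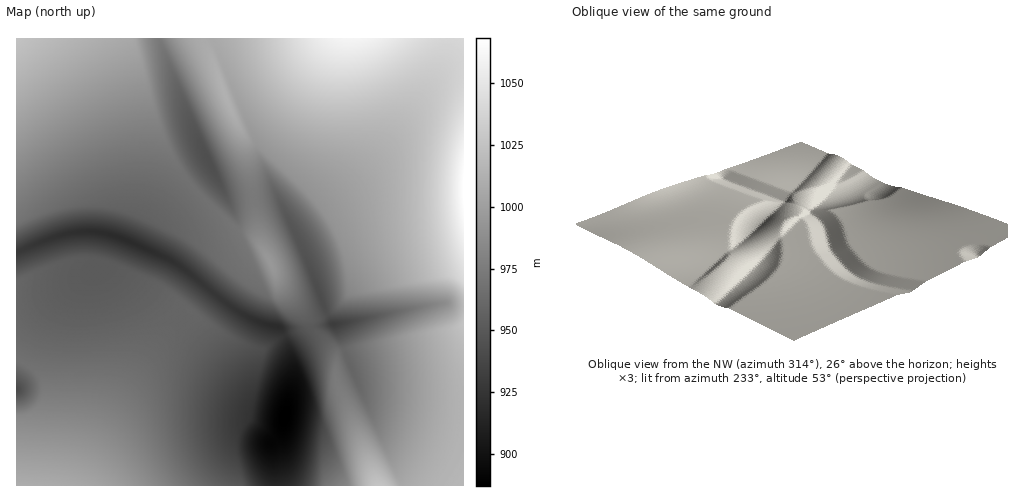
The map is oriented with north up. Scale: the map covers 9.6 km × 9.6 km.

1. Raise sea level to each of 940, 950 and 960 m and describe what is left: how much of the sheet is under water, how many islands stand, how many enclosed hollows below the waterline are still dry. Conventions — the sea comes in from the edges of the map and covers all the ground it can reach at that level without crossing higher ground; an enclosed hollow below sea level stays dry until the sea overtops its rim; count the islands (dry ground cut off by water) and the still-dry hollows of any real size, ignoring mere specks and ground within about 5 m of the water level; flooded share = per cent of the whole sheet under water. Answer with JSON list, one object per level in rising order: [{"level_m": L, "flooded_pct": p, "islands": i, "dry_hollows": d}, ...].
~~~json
[{"level_m": 940, "flooded_pct": 10, "islands": 0, "dry_hollows": 1}, {"level_m": 950, "flooded_pct": 15, "islands": 0, "dry_hollows": 2}, {"level_m": 960, "flooded_pct": 28, "islands": 0, "dry_hollows": 1}]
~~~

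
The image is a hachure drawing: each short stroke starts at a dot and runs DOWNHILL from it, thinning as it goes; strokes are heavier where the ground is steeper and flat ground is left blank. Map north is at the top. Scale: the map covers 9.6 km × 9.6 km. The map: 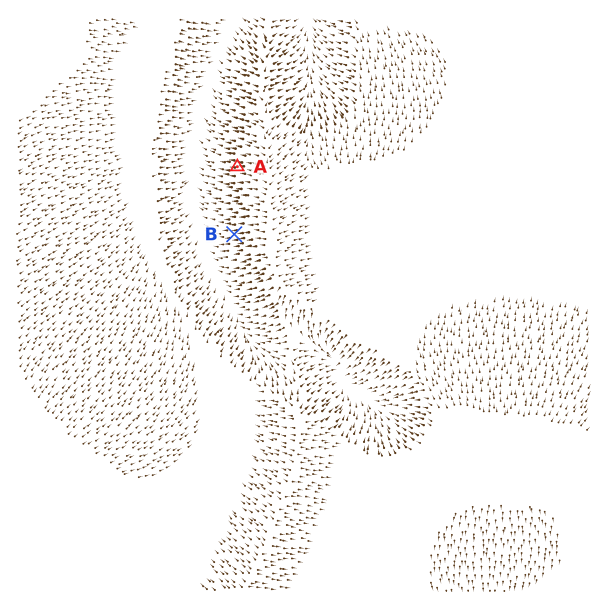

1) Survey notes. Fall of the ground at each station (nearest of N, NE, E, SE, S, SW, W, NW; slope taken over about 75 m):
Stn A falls W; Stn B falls W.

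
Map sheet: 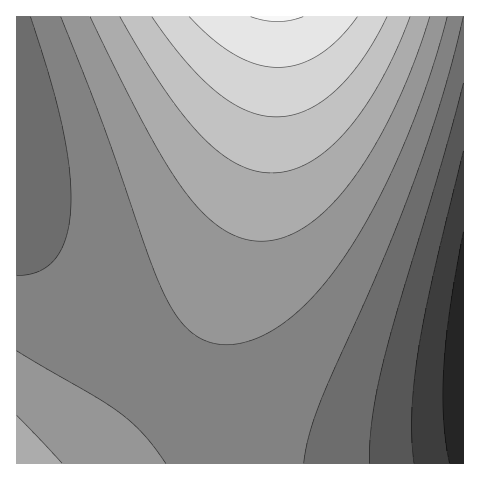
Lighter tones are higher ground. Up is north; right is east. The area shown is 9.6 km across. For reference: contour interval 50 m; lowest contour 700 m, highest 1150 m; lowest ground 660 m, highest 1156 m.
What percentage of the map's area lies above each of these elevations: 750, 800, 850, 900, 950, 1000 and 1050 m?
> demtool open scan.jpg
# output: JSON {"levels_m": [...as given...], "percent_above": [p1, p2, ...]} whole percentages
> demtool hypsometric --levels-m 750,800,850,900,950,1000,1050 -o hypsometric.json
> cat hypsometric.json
{"levels_m": [750, 800, 850, 900, 950, 1000, 1050], "percent_above": [95, 90, 77, 46, 26, 15, 8]}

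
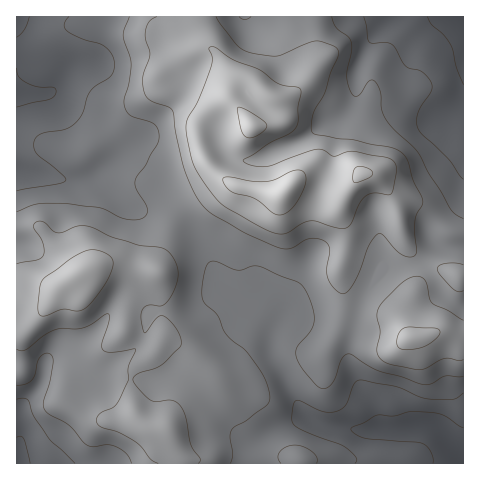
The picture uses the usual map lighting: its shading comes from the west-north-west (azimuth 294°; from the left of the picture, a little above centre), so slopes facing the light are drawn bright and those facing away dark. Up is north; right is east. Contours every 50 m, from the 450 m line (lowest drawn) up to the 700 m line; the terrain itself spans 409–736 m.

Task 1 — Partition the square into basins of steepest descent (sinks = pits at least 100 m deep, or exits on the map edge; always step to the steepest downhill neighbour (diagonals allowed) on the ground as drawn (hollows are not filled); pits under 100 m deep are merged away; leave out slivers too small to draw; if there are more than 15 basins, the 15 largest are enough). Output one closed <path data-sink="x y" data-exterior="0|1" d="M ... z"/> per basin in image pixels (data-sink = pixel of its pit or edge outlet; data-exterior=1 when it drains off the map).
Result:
<path data-sink="463 463" data-exterior="1" d="M370 174l-9 0-18 22-15-3-28-9-6 0-11 9-7 1-38-8-9-4-7 0-37 25-9 10-21 53-37-7-10 0-15 4 20 3 10 8 5 13-5 41 34 17-6 8-12 7-7 10-2 16 3 19 3 8 7 6 10 5 9 0 7 5 13 25 0 6 282-1 0-186-26-8-7 3-10 8 6-9-23-30-10-41-8-13z"/><path data-sink="463 17" data-exterior="1" d="M463 16l-266 0 0 9 7 20 14 10 10 20 0 22 4-7 10-8 10 2 12 10-13 15-3 4 1 9-20-23-13 5-13 13-5 8 0 13 6 20 6 8 18 16 10 4 38 8 7-1 11-9 6 0 28 9 15 3 18-22 9 0 16 13 8 13 10 41 23 30-5 8 9-7 7-3 25 7z"/><path data-sink="17 17" data-exterior="1" d="M196 16l-180 1 0 210 24 0 25 26 13 21 30-11 10 0 37 7 15-41 9-16 41-30 7-2-7-5-16-18-6-20 0-13 5-8 13-13 14-6 0-20-12-23-14-10-6-16z"/><path data-sink="17 463" data-exterior="1" d="M104 268l-20 2-21 13-28 39-10 10-9 2 1 130 165-1 0-5-13-25-7-5-16-2-12-14-4-22 2-16 7-10 12-7 6-8-34-17 5-32-1-15-9-12z"/>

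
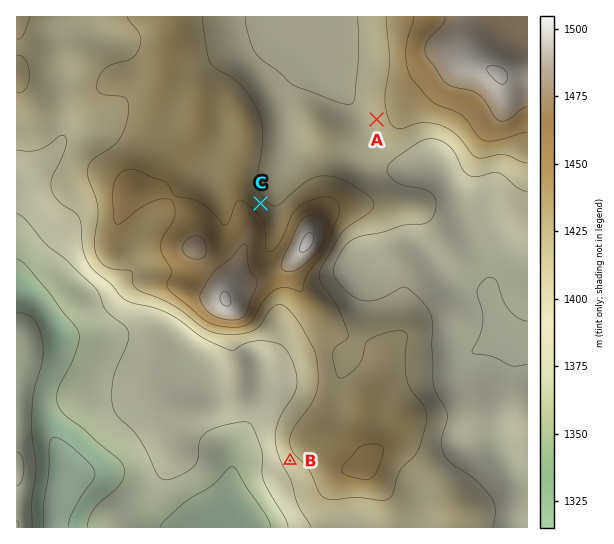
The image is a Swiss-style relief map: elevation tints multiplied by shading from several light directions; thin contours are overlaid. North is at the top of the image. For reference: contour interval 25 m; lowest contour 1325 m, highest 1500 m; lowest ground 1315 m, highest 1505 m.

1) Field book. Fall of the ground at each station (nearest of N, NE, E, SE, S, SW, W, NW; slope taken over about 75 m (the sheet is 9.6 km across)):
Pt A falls W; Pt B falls SW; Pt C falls NE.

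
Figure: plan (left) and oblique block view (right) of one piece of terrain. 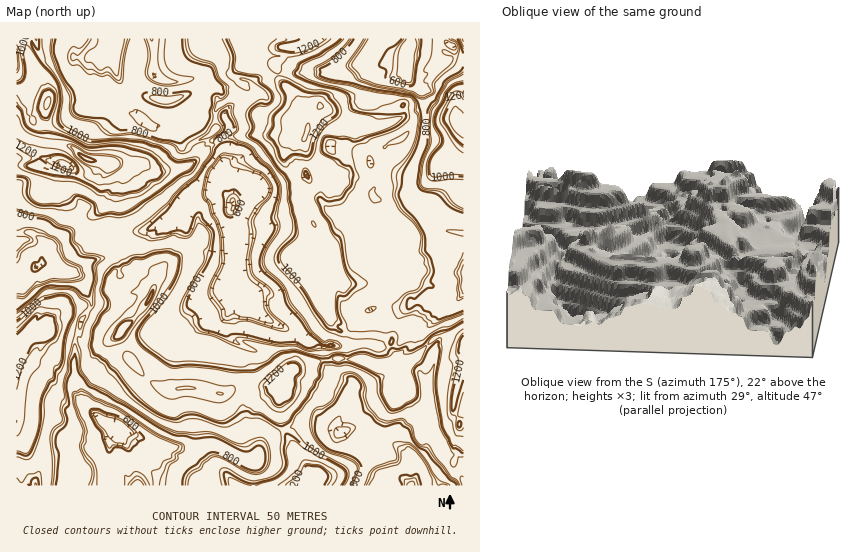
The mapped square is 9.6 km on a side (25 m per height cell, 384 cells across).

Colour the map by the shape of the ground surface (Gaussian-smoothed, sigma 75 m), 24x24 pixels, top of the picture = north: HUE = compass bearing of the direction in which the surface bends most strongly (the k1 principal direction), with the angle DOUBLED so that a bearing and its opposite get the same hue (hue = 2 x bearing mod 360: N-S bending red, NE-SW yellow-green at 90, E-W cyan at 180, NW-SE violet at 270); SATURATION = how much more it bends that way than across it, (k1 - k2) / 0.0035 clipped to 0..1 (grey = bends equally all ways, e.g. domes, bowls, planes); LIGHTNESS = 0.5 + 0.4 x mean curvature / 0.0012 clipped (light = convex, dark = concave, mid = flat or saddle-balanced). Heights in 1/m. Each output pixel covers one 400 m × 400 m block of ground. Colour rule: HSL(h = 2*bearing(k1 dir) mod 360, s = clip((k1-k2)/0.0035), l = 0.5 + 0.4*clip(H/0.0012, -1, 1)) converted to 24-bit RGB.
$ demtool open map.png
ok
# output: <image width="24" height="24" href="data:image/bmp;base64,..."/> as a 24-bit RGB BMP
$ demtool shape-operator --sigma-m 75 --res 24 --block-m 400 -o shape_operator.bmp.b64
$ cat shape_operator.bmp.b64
<image width="24" height="24" href="data:image/bmp;base64,Qk32BgAAAAAAADYAAAAoAAAAGAAAABgAAAABABgAAAAAAMAGAAATCwAAEwsAAAAAAAAAAAAAUbVX5a+TKjNm1M2yMTyFSoGC4txNKSFwY2LEjZbcfk+swPfWLk9yqyltrTJK6K7Y29ny3cnxflHOGEApzTFOG2uQry5khe3Db8IppNJ7Ni5vbdRiWjCbjJDKqW6oT3txtGgwP4kuo+RibyYLQzkUe3Egls89U+x5eKlaqC9NsiuIyZnZKMvMOA8qgdaSt14v6OO3KLszJzVNytc3UNakMRkSdzEXayscW2wch6wlWEIXTNtTkm7MKrmWSuxCysAnWD0dUBVUrn1+lYNrphucirnlJCiuyeWBxlatkyrWUtjcjt1ZMAMMNhMXjYJblKyDleK1UDCkc4rbRcY/WzwuqjoqguMzob0pYyUsLkiHnGk61T4rFnYndcuHTCZ+2/e6TJSDb6Qk1N96LAcfozqRcY+8hrPEn9jRsWyIY3DBcLKyunzFYHHJ1jbL4uixLW+xpnbZL3Z+dTKqxlPa8MzLJLKOLCOQ9uilNVh02HZ3HKxTfAu/nN3fdi60m8+sbJmjhY/KgYfMd5DEjoLOenPKiJjn7cq+rzTFMJiieCRTSV8WX7Uop7GJZSLOIkrL/sCFzdQetphwUcy1AAe7cx86i9eyhbGgi9rQIkWezcMurYksdmcsRHstLpWP89jZx6/4qDL/xpz/0OX7sdH4yJrN5jOoDnCf43It7qW8X7s5itc8ARNZ7L3Xp9kfLtpJXyU0gHlvdZeensLTWWTRV4HdINd/fp8sLA8HMyQAbHcDgYYkR0Yeh8s13CiEJwDvZpPV567W8NvtzmfGBB4v2I99/s3ltxh4QWxehqKPQ8mFh4YkNnSun9JTiwovnjsVlCJq47KNUd/Uc4SibqKgd2a/fsS3LKeuYm/HQpyX7Kii88rbACK+gSkivso3+4irHaF+gMxFTChWkNaNRxwqX0gqtyzZsyq+NGXM3/jTNCNcf4lNmaZLMWwXiHIpYlM1FmYlDCceh8tozJWXfAZ9z2LJmc6XR355+8jSKb+DJ5p2dIkcdmx8dERZY2gfr5YuUthft7GH03fZO3OnhoGWx4KyNctrVoB8RNc1K4FgSFoSLRsGPUcJM9CO3WCmwZ7OsXeDnWfc12WPPM2eNFZvizO2o3LTc9XCi7idhod9a9VhdkN3fn6Eh4GH0sOrM0mL0J9BKHWKOm6KyjG911RvG8pFS31ANJEqYaXb5VGcy36NgctuIyVgLFWoVnTT4r7okoCKi5WDZinTeHR+gX59goJ6nc9sXDlu0Jmc7AxbhR2CF4A2od2Zdod1kZN4UKwaHVMWxskr5l6a37XEPShuKjeLJ4I7i28k0q59k9SUdit7fnuAgX6BhJGLfqXiTkOEn3xBzDJtXYorU9p5SmaK3zcqrscrgL4zMK8yPm5UW9Q0x2sxCxeBOGDSn0LRyDuGxuStwZEfdk9df3t9fol8etmYdiZVjGyKjzFBkj7Vw8nkxZvXRBZdmMcq059Ty4hjQKkxIYlFdtNLhCRgIwtER8g4LhhQ0J5r4uGcpBqFNsdLV32BqreKgCYxgjVIWD0eld3FVoIXvesjSaH/8A/cydOAMbZuyZbKxrfkqGLgU9BAGDtFmmWkYzEsPBw9l+pki5QMpLeH59HnME6Tu56AbDGCShmx9cHUIrpjC1XL//dIMwAYzP/30d761bj3ob3fsbrkH0nf/8zuYTfOIDpqdjqqaFCf7/aXIO0tLd+ntjIjcy1jrJ9O1IWHACUz8tvZplifv/Lxr7nnzfX+oY0eRYMeuIdQq4dbgioraxwwba9D/zyBaRn4gF7ce7Hcktek9t3NGA0mx74jq7Y2Om8pqrBcAC5zflwe5lI9ErVXvKgAGUwKHl62pjUvam0wTDMVgGozgY9jR3BT99JiDwQva9dNK6XOxZ6VzYRk5UjNL9nXuMPr08D2lID0ABWXjm7V3fDWMAlO++jQQ43BLSJMfXtyknB0bFKqjaDlhITmTXWWTHPsRSX8Lq9ZZhMs2ZdPc5vQ2urxhWHlLxpqT6favdvvRgfsLEyV+PPT5DydjflnlSenZFKlmqrMii3cfL91GoQZaEcWszw3XyFMstAqVTUeIcixwv/LMps+gXsuvVIgKL1udXsYNjQVYAUSIYJ03OGD9fB6muR0RBhkUZ40bFYteRV06d+tHxFKnLvBmjA2JL6Gv0rbrMDcb6iTxIUaSEAKJSwLbsUYPRsss6tgLDdjLYLONH8xQy0Y4v/JyahSYyB6uMFGQ3l8Kk119PPXIhJcsEG1tuHEcXyiMtXJmLHYbkHW9bT87KrrhoO+SbRpJYqEq2d/LaprHIGGwZpKIwUu"/>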